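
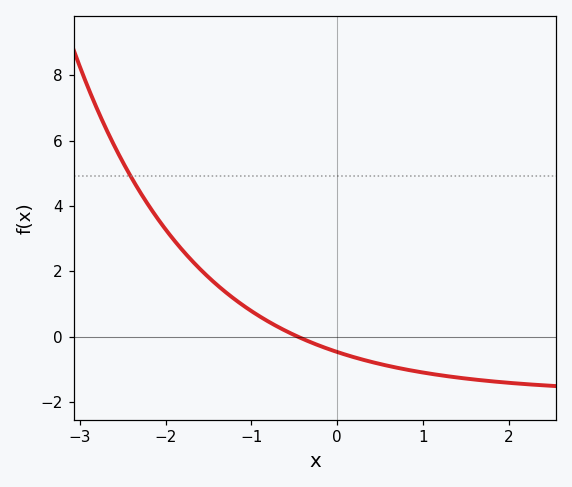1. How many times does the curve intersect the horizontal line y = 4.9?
1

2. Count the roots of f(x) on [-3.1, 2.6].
1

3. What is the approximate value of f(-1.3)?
1.4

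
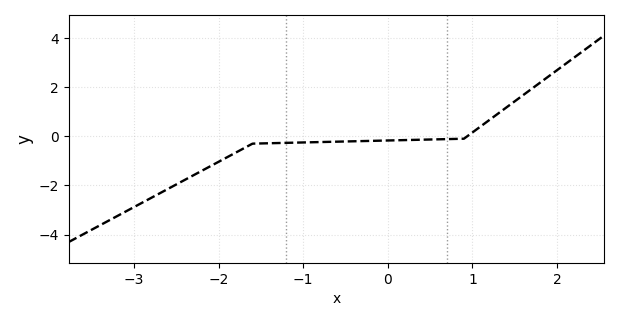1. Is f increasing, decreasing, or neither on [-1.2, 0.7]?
increasing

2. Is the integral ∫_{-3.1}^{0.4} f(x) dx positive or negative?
negative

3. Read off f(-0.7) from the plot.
-0.228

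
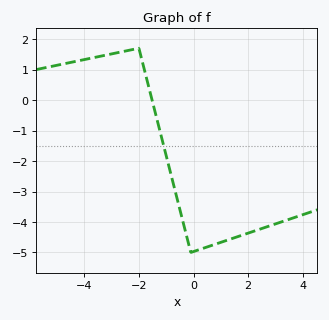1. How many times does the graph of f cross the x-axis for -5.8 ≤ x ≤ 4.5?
1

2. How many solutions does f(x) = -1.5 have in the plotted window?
1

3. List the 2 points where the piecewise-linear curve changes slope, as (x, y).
(-2, 1.7); (-0.1, -5)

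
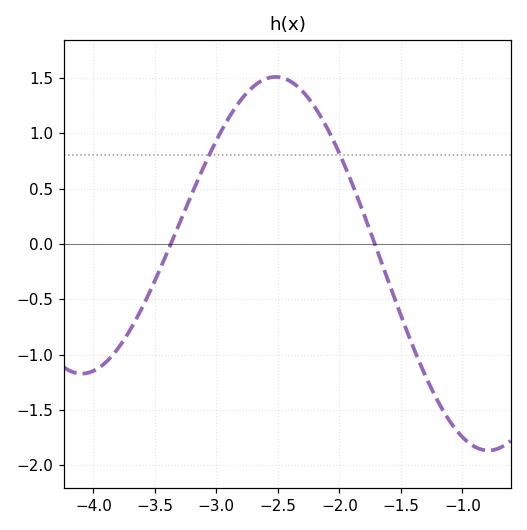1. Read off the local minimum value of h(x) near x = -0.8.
-1.85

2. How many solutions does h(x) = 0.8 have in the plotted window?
2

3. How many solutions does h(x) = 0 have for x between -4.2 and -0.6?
2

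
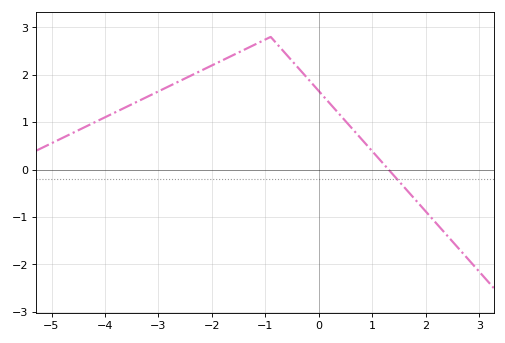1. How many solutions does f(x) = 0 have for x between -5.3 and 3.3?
1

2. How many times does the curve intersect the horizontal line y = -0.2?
1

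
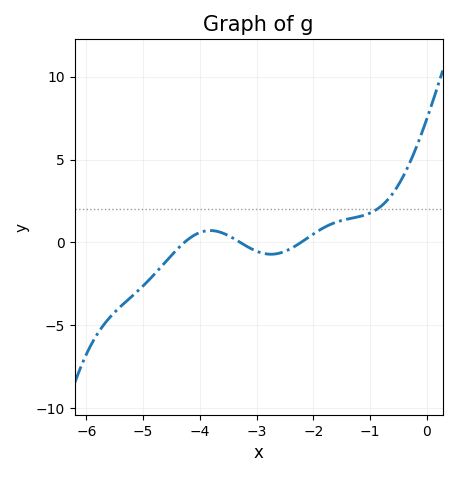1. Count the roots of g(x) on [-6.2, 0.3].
3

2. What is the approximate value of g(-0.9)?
2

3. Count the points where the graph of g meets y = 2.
1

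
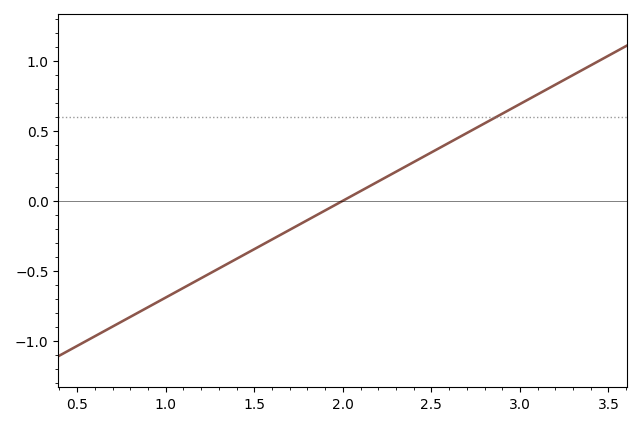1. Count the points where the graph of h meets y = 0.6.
1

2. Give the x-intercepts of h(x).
2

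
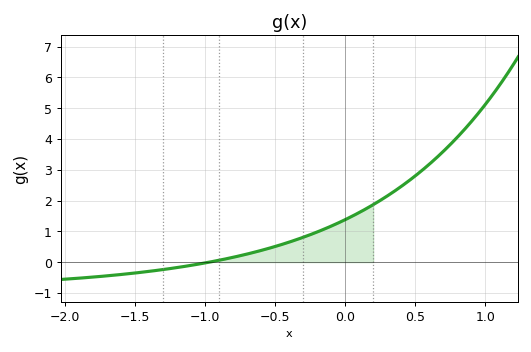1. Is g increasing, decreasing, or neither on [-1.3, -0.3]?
increasing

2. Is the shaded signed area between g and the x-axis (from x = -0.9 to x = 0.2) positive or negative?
positive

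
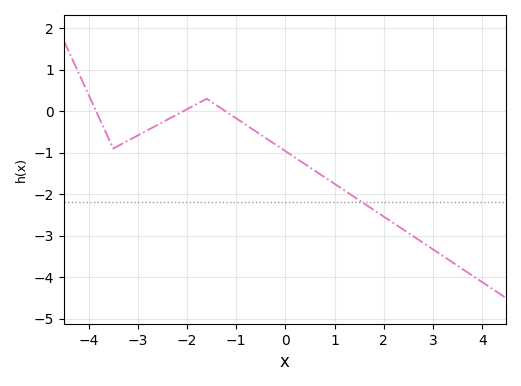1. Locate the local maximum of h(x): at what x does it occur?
-1.6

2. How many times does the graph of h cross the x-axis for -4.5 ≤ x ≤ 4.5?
3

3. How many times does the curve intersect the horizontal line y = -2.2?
1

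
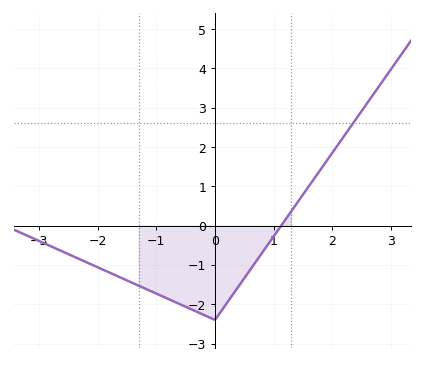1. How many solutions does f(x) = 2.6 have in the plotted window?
1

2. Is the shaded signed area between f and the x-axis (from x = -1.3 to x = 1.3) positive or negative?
negative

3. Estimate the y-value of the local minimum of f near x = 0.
-2.4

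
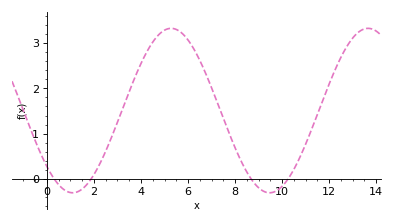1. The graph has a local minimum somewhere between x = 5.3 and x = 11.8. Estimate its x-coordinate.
9.4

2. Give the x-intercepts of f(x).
0.4, 1.8, 8.6, 10.2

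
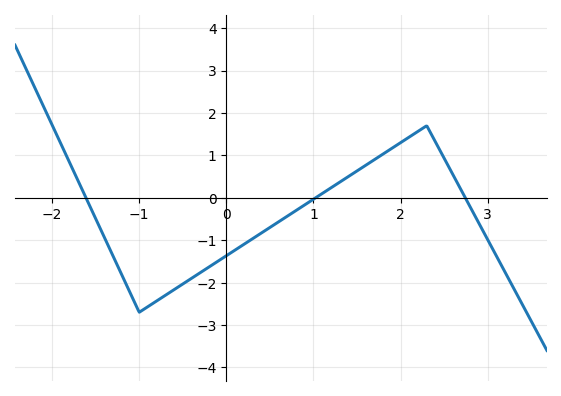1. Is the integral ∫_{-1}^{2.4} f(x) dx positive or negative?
negative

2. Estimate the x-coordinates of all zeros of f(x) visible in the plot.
-1.61, 1.02, 2.74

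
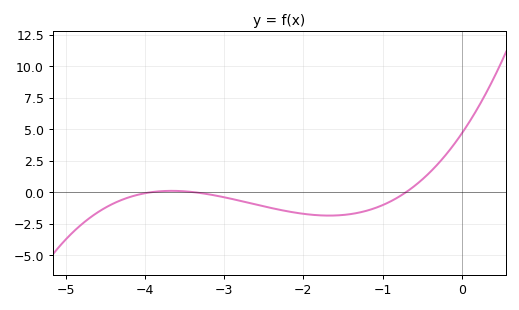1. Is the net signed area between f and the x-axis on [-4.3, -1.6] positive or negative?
negative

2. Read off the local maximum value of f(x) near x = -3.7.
0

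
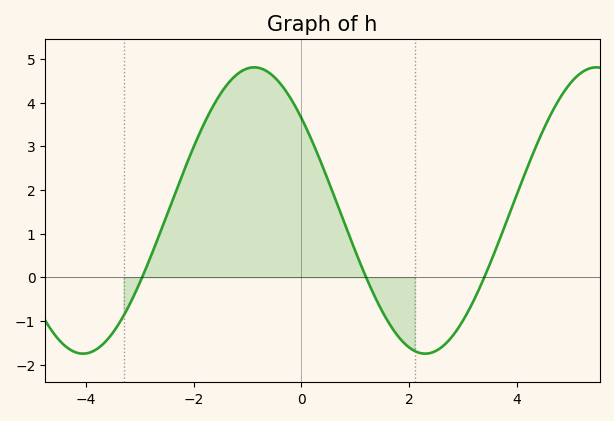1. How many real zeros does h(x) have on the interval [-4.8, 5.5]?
3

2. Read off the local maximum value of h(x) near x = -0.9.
4.81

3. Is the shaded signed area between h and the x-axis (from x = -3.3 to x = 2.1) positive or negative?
positive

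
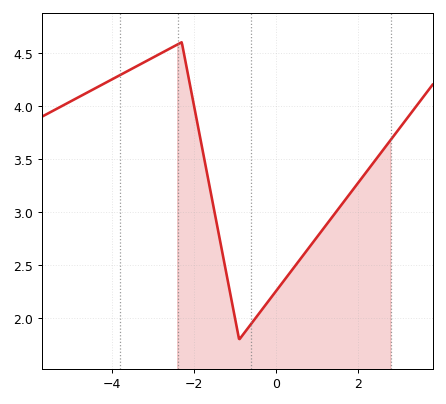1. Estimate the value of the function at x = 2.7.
3.65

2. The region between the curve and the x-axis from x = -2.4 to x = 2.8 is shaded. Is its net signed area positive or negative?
positive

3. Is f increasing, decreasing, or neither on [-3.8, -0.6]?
neither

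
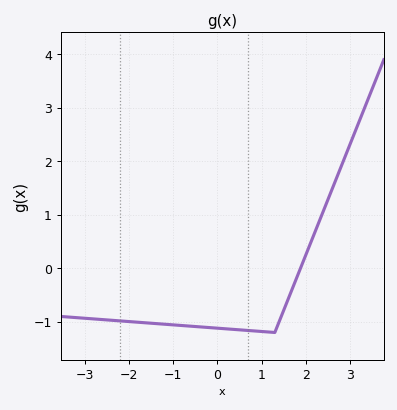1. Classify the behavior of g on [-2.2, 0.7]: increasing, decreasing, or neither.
decreasing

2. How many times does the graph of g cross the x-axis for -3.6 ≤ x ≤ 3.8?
1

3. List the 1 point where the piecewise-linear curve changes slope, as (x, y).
(1.3, -1.2)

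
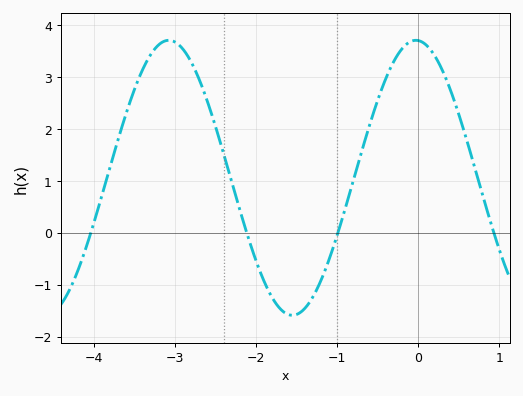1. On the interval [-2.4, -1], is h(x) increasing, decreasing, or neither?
neither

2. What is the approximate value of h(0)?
3.71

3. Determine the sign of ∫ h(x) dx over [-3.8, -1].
positive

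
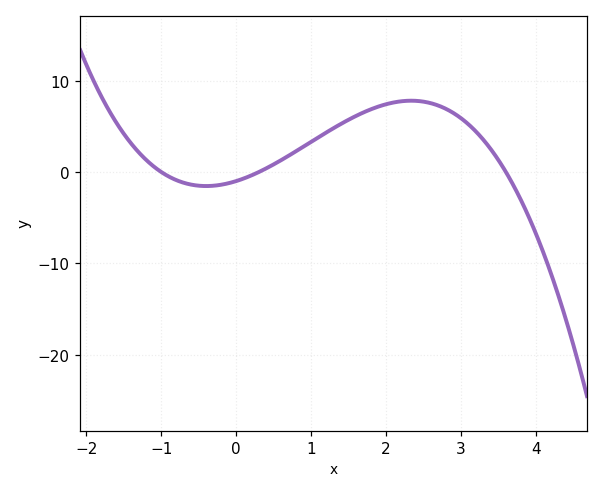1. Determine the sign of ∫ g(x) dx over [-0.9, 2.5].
positive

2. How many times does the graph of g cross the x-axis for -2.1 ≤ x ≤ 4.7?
3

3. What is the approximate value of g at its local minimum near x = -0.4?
-1.53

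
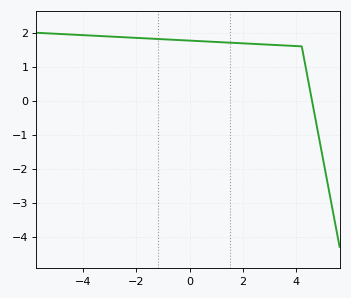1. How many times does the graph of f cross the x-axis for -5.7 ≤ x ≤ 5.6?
1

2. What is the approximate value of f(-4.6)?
1.95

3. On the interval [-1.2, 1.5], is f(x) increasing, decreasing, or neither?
decreasing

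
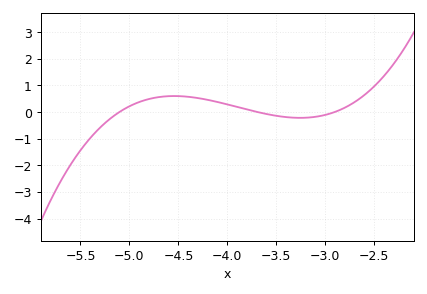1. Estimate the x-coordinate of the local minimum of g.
-3.3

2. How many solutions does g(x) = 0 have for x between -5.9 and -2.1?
3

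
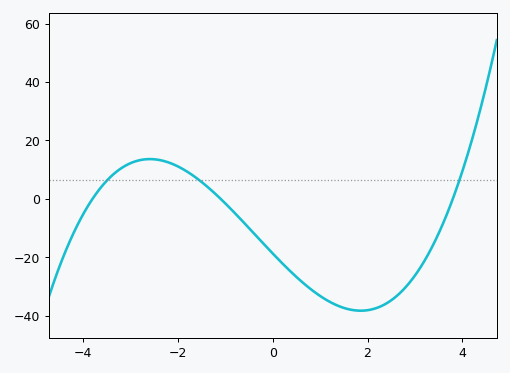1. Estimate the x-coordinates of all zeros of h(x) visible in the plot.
-3.8, -1.1, 3.8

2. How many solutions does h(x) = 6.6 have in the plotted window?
3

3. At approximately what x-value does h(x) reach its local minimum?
1.86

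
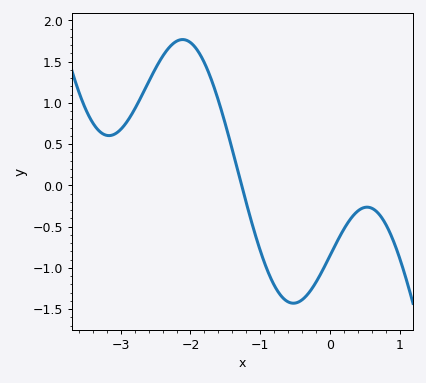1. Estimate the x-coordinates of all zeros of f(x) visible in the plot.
-1.27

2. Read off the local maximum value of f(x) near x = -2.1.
1.77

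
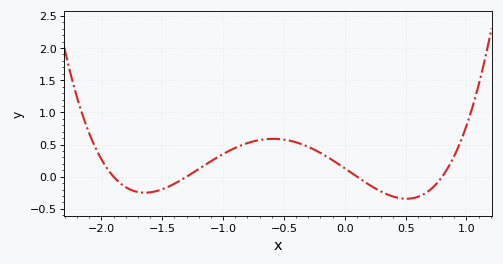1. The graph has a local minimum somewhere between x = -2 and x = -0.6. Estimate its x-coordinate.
-1.64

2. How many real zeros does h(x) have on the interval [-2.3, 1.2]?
4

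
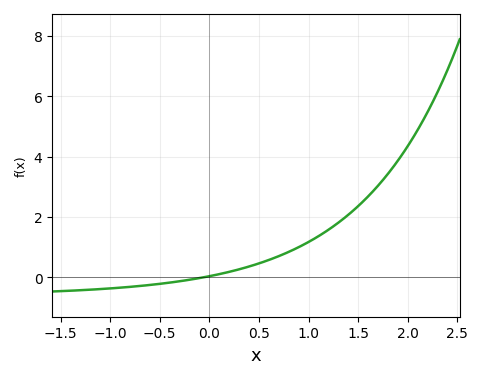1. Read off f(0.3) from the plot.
0.2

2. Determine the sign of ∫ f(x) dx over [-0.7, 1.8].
positive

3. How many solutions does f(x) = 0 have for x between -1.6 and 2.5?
1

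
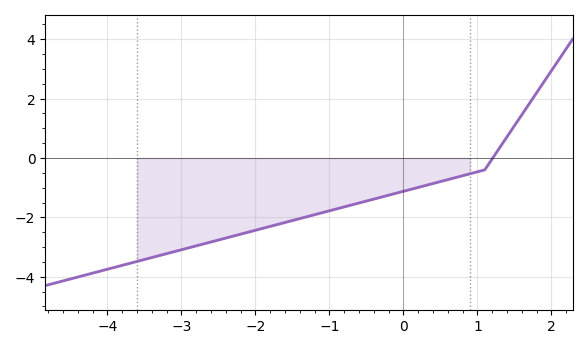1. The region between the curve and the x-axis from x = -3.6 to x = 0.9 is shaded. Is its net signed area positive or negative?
negative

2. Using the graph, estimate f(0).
-1.2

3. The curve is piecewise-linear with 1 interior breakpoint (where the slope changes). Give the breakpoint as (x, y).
(1.1, -0.4)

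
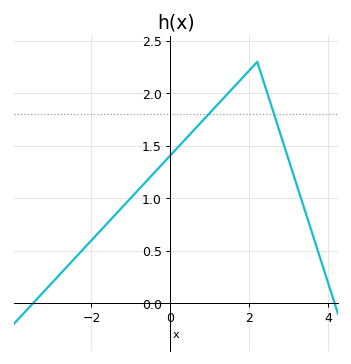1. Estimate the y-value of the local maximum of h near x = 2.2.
2.3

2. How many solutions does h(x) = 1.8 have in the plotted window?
2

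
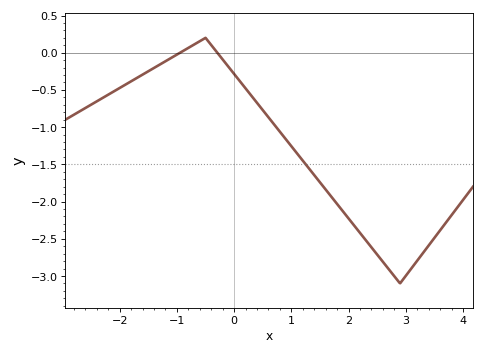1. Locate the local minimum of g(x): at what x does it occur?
2.9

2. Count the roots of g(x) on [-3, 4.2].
2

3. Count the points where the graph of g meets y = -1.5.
1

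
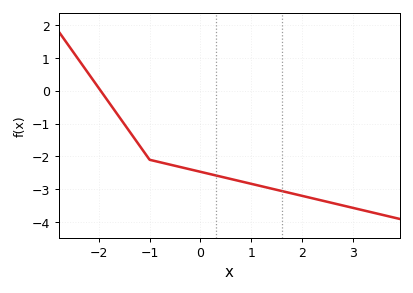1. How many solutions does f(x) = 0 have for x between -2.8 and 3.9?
1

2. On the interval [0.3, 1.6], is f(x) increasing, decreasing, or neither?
decreasing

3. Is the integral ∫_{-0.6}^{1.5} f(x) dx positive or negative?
negative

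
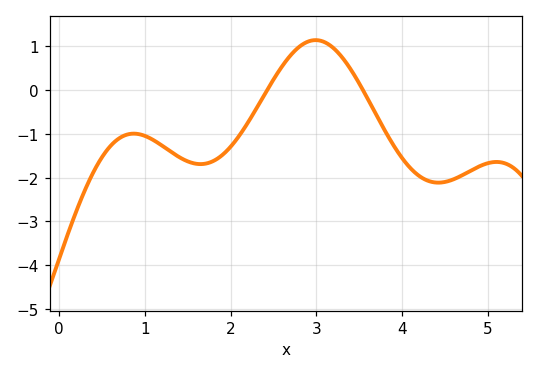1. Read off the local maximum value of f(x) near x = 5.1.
-1.6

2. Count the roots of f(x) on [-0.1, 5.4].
2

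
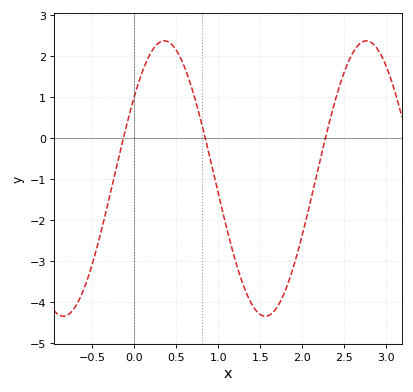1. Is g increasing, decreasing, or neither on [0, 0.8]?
neither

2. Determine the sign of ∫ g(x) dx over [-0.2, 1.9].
negative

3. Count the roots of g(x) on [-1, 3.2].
3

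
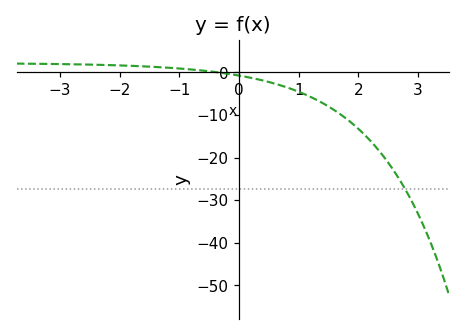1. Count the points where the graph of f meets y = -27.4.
1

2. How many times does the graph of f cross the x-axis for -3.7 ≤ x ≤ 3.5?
1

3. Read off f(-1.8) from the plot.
2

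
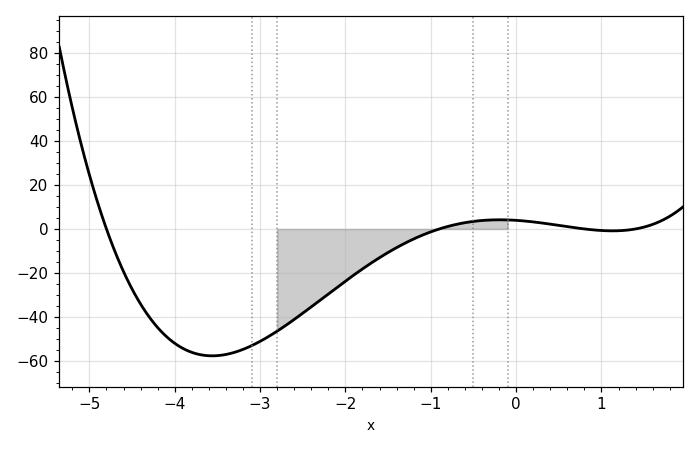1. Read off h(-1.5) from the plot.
-10.7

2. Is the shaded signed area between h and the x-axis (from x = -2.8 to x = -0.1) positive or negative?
negative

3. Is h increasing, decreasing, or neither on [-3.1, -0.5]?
increasing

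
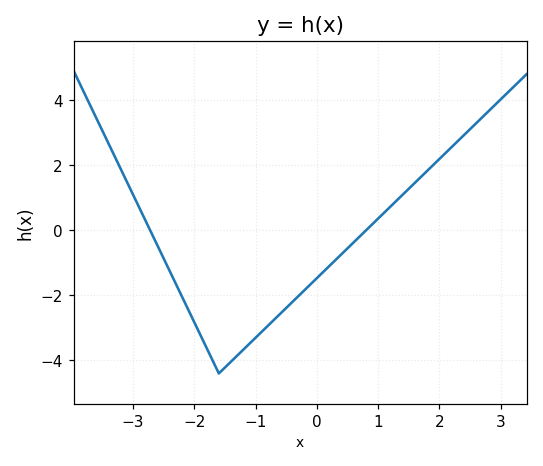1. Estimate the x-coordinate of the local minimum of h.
-1.6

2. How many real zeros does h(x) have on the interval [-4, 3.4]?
2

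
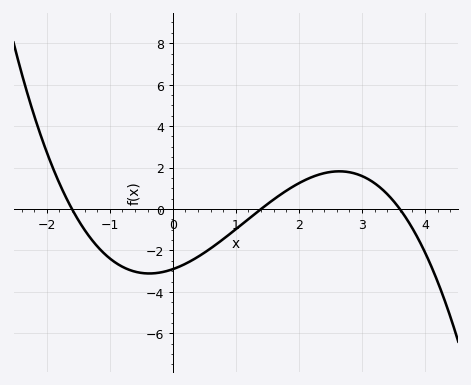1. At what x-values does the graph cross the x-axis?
-1.6, 1.4, 3.6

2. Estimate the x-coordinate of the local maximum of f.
2.6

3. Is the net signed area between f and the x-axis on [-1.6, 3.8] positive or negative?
negative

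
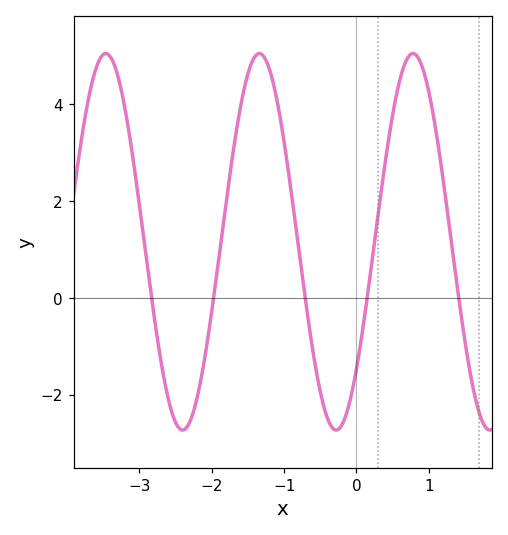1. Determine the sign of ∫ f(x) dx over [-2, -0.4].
positive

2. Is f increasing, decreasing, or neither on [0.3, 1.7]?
neither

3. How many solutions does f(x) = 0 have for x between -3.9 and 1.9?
5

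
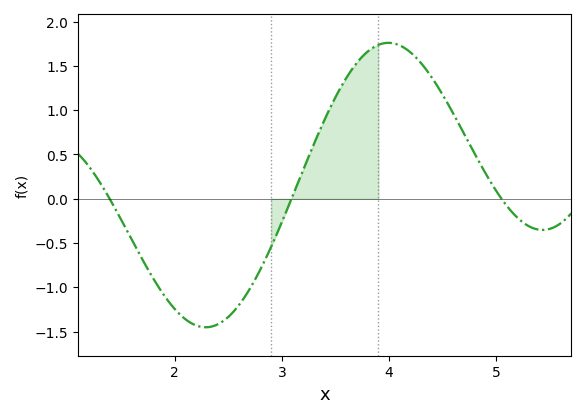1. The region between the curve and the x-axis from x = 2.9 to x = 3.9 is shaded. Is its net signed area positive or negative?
positive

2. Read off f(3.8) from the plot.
1.66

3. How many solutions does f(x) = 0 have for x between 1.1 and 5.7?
3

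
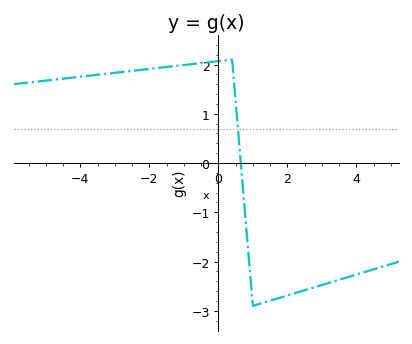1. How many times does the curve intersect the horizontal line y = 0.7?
1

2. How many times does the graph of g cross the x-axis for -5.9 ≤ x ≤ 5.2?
1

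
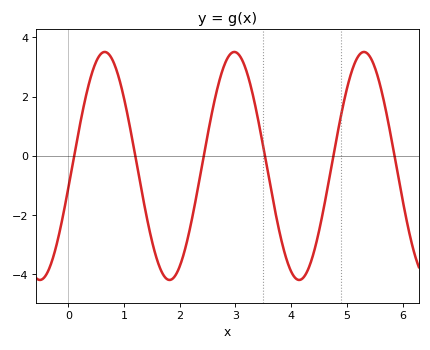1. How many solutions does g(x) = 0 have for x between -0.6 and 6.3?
6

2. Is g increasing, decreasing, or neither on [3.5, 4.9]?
neither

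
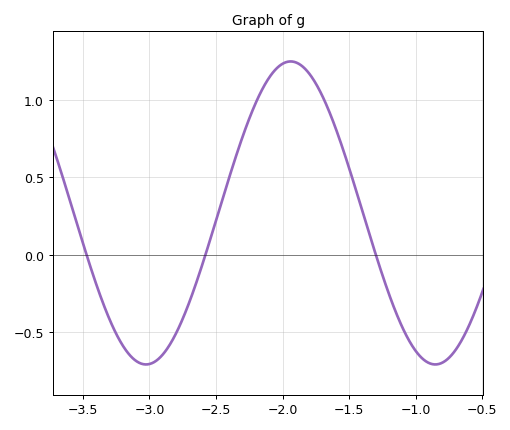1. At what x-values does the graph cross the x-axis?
-3.47, -2.58, -1.3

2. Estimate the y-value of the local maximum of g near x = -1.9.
1.25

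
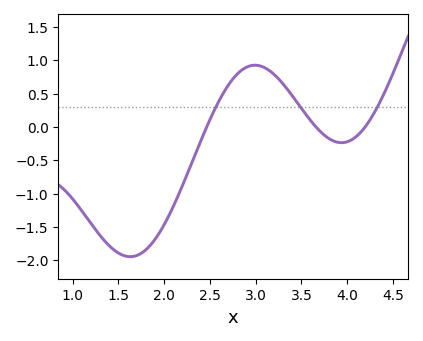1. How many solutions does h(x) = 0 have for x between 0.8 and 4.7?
3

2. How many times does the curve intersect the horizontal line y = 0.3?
3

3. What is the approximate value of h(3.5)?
0.278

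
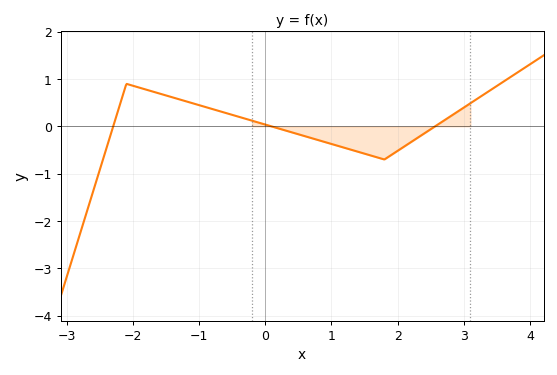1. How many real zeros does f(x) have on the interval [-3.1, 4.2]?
3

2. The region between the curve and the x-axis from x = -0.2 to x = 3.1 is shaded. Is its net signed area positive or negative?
negative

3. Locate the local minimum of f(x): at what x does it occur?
1.8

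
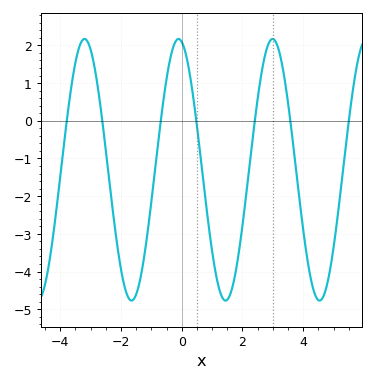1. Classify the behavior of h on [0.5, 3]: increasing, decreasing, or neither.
neither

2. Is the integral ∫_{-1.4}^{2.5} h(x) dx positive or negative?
negative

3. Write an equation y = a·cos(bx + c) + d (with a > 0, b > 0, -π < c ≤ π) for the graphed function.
y = 3.47cos(2x + 0.21) - 1.3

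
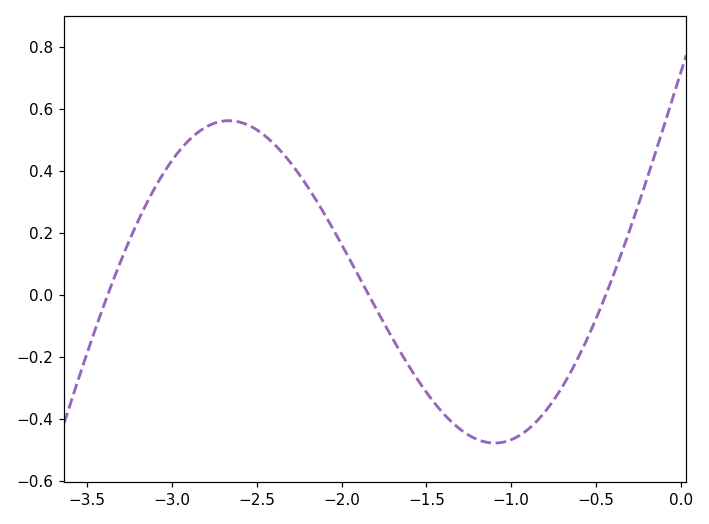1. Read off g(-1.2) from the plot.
-0.465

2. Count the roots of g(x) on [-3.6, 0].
3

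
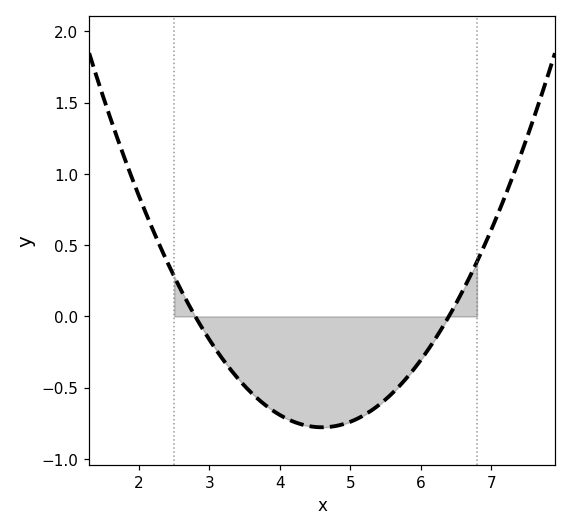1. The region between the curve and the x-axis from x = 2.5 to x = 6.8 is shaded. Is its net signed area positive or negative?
negative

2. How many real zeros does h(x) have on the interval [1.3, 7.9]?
2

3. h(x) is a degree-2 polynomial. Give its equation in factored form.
y = 0.24(x - 2.8)(x - 6.4)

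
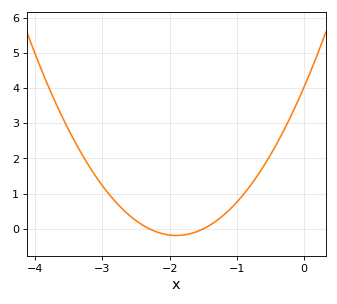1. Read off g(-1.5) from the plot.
0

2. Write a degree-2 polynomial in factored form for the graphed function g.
y = 1.17(x + 2.3)(x + 1.5)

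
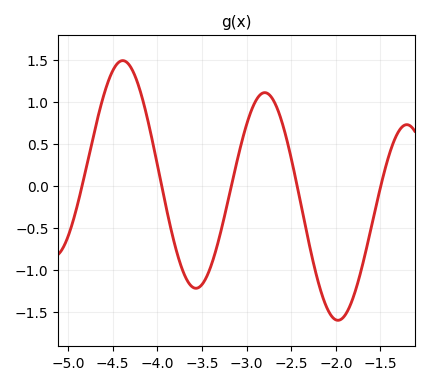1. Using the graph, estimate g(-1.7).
-0.95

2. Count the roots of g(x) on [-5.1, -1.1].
5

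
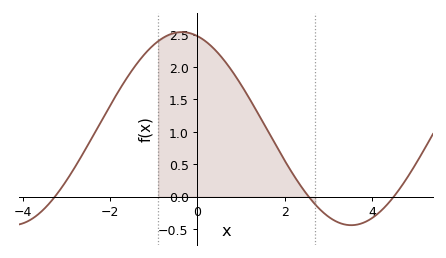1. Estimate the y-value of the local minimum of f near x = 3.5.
-0.45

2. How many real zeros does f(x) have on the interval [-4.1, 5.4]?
3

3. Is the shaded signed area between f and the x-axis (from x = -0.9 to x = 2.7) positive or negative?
positive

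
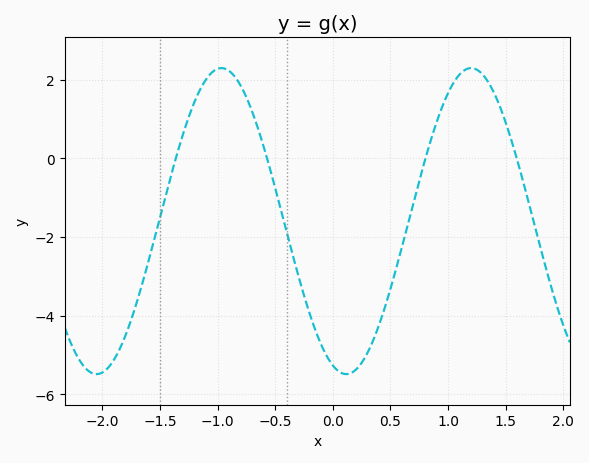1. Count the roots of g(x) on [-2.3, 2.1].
4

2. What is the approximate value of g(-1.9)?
-5.2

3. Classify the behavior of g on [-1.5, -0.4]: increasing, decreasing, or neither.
neither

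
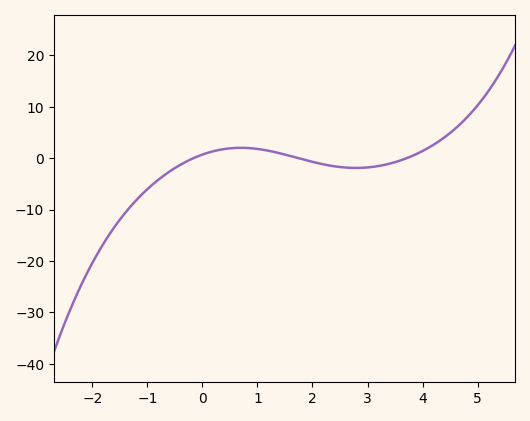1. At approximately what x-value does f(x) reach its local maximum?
0.6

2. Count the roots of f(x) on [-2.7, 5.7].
3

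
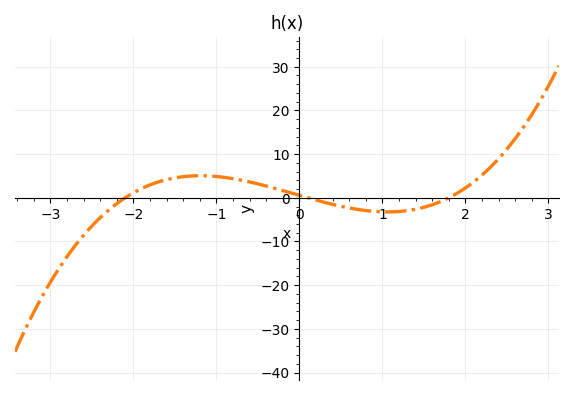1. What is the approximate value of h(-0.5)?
3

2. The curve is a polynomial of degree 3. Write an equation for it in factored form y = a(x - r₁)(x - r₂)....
y = 1.44(x + 2.1)(x - 0.1)(x - 1.8)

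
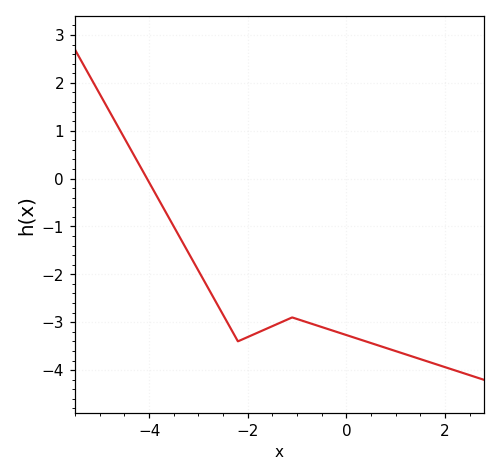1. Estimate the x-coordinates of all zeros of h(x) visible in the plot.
-4.04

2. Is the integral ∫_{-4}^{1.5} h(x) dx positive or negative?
negative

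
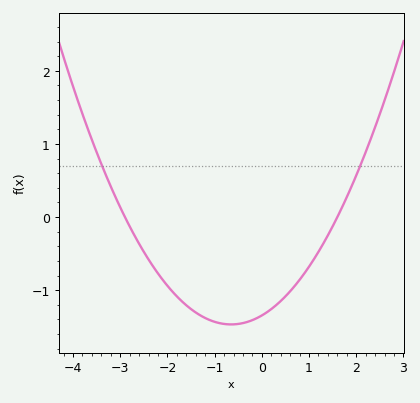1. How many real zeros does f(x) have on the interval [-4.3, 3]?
2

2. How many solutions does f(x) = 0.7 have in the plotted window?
2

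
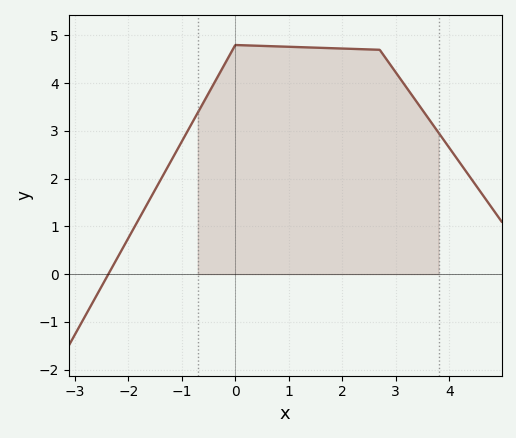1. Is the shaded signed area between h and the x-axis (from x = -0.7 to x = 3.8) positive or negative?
positive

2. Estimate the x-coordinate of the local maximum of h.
0.003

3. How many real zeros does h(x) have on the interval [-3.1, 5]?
1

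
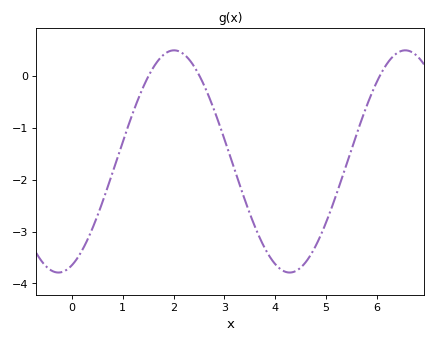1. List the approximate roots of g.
1.51, 2.51, 6.06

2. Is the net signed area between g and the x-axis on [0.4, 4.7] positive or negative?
negative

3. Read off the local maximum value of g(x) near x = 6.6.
0.49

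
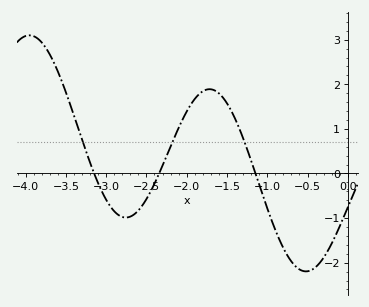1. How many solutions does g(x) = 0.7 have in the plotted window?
3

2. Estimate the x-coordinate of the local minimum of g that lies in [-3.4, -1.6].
-2.76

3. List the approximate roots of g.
-3.15, -2.34, -1.15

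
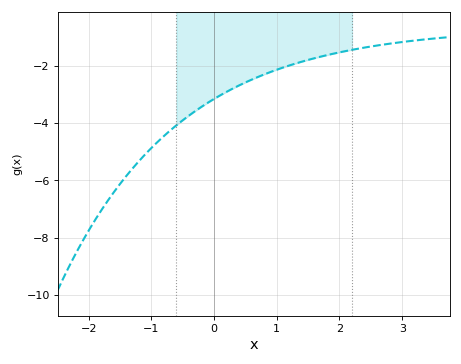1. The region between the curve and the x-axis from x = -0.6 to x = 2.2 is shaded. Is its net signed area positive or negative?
negative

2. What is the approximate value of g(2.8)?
-1.2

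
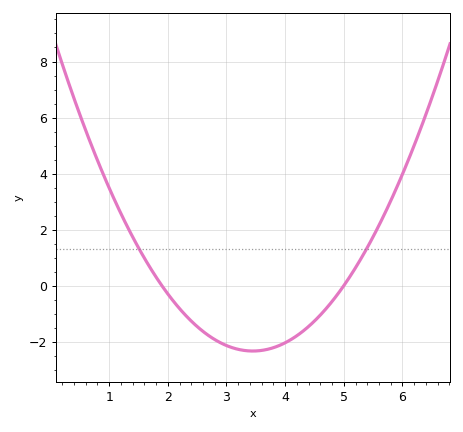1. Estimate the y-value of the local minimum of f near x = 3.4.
-2.4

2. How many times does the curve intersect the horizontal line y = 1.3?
2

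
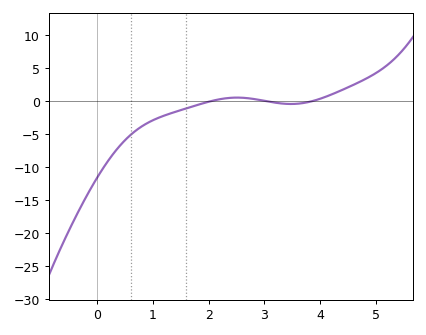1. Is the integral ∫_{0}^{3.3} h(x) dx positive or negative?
negative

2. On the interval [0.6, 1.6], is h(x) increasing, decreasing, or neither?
increasing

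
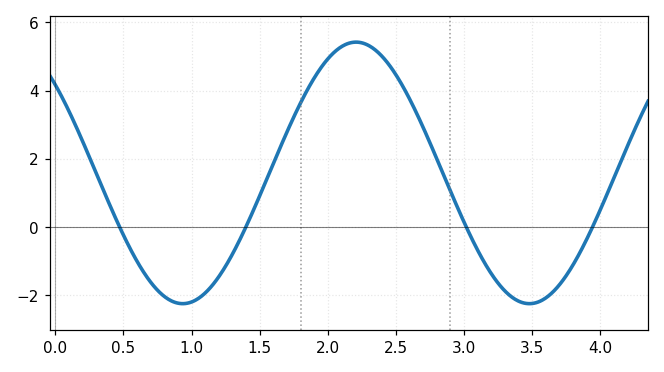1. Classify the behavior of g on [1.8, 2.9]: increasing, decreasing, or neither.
neither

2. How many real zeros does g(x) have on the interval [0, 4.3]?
4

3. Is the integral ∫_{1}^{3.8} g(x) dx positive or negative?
positive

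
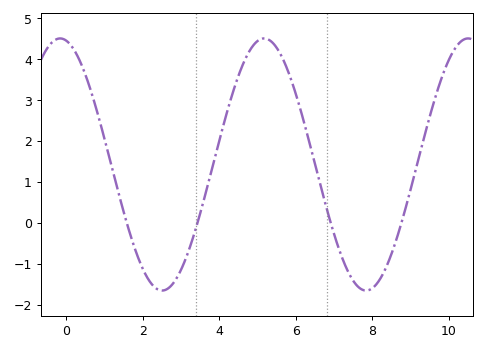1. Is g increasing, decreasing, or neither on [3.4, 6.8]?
neither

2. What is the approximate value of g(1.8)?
-0.635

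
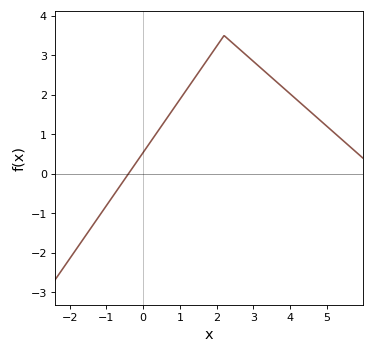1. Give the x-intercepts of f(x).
-0.4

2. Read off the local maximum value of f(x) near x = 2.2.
3.5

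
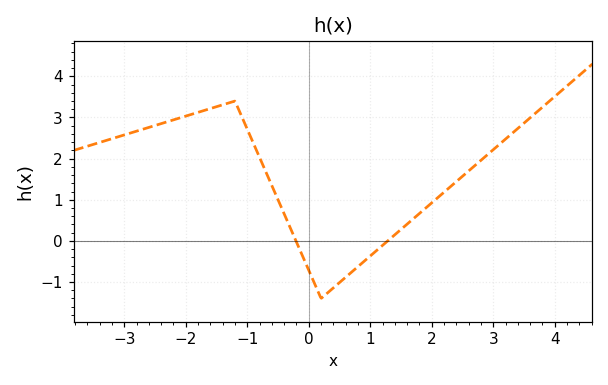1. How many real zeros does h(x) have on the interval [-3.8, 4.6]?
2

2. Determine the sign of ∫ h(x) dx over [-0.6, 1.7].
negative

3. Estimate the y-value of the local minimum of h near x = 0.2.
-1.4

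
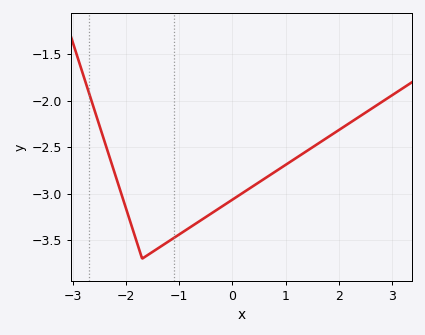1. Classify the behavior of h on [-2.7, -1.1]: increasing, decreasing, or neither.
neither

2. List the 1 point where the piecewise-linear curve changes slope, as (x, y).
(-1.7, -3.7)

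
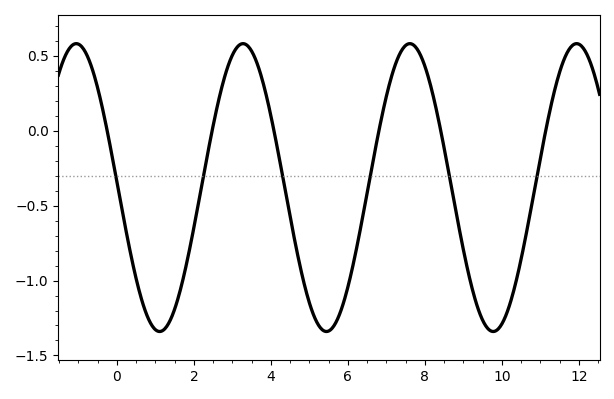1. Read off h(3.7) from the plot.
0.4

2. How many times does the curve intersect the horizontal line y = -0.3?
6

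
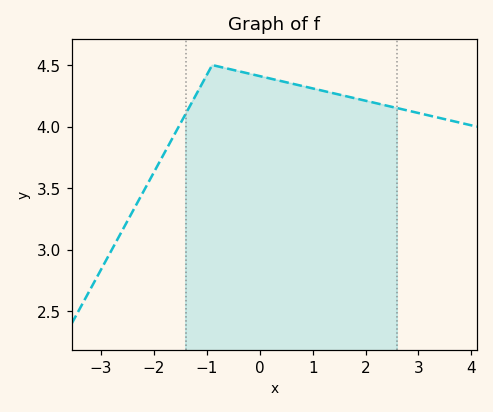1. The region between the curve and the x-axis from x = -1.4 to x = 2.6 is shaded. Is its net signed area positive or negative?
positive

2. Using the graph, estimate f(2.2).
4.2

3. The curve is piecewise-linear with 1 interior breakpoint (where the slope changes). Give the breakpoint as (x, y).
(-0.9, 4.5)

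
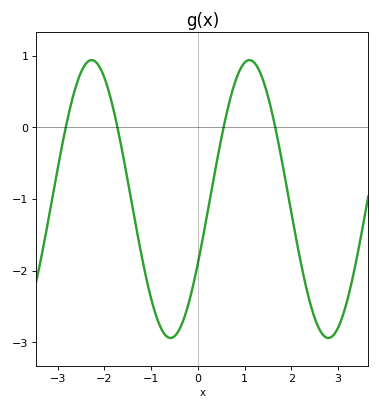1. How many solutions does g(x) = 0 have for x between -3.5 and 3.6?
4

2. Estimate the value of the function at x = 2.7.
-2.91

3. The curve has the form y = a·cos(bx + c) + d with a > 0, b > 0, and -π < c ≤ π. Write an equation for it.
y = 1.94cos(1.86x - 2.05) - 1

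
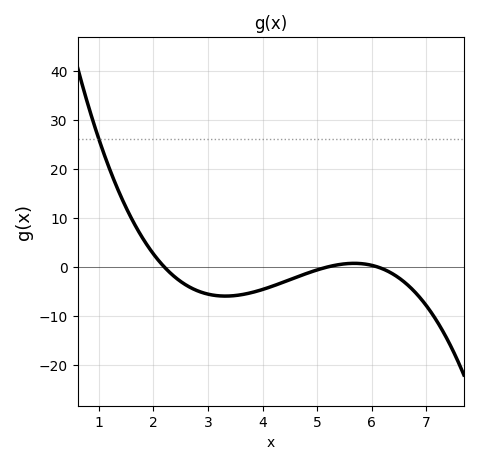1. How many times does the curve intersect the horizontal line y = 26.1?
1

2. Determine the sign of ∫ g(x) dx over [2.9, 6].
negative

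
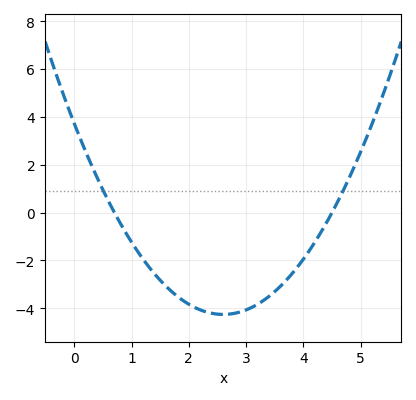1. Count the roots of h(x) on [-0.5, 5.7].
2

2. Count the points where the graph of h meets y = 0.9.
2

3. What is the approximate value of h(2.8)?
-4.2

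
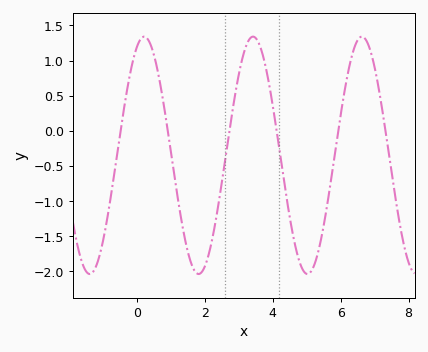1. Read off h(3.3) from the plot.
1.29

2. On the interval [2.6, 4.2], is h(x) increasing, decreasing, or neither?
neither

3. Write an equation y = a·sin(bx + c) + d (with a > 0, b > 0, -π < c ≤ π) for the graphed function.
y = 1.69sin(1.96x + 1.15) - 0.35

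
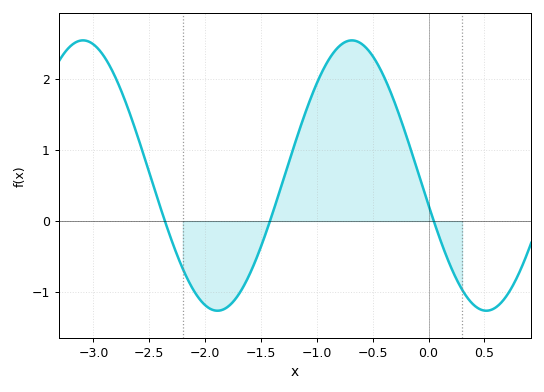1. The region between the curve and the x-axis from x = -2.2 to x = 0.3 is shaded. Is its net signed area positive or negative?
positive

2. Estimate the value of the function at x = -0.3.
1.7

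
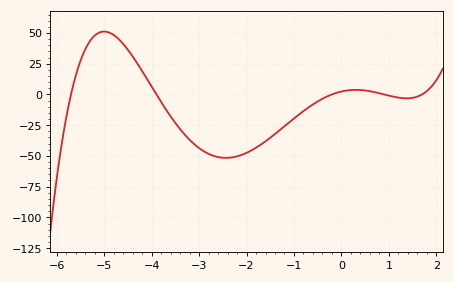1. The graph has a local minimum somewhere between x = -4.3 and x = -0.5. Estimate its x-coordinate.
-2.43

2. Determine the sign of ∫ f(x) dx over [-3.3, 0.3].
negative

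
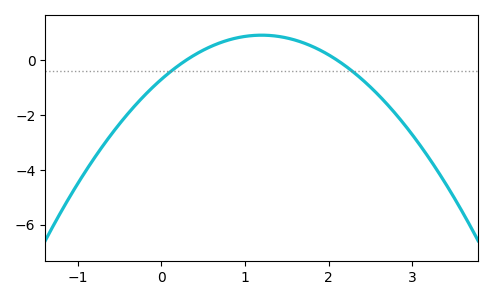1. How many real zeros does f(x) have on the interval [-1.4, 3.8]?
2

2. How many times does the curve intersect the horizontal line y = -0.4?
2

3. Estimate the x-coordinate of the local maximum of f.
1.2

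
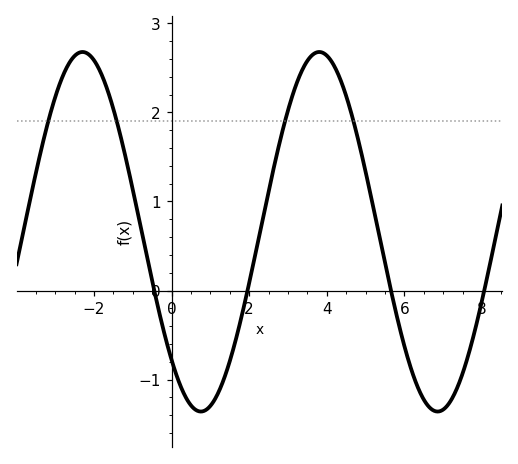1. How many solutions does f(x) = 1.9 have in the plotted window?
4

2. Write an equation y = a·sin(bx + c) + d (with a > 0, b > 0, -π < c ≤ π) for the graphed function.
y = 2.02sin(1x - 2.4) + 0.66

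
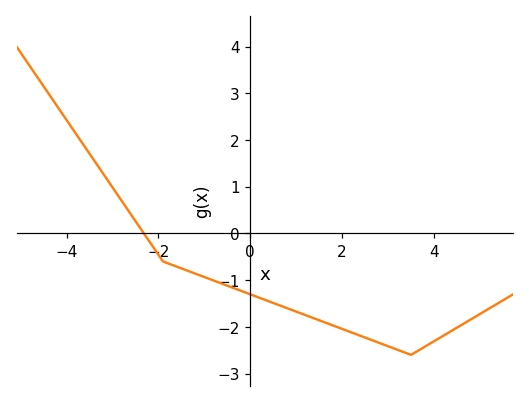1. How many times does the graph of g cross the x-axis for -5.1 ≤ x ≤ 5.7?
1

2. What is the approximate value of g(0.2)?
-1.38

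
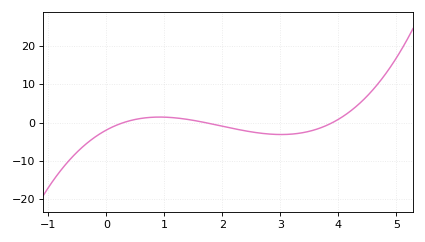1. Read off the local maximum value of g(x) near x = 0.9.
1.43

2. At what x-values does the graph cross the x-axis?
0.3, 1.7, 3.9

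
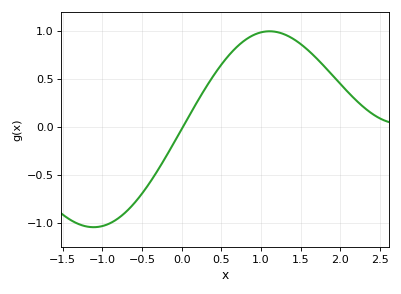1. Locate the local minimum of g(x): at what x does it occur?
-1.1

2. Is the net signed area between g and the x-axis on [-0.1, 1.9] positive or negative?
positive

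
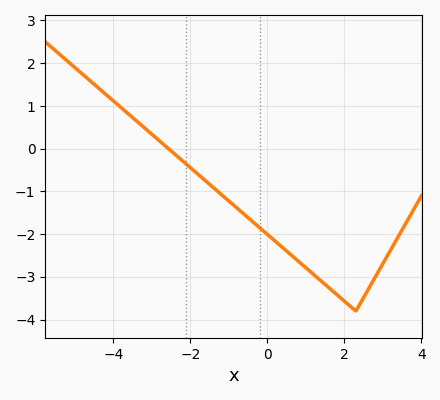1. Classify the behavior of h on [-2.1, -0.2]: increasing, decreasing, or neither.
decreasing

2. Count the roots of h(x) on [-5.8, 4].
1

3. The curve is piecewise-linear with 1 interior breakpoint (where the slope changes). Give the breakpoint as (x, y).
(2.3, -3.8)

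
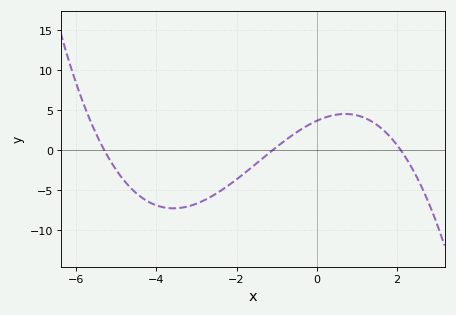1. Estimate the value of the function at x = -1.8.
-3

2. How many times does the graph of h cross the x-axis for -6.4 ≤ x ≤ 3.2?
3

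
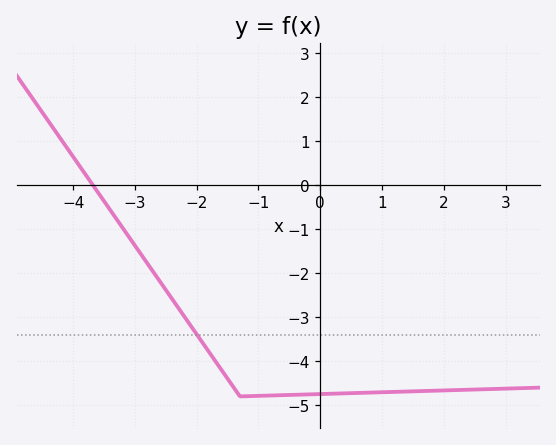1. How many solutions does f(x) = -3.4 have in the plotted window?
1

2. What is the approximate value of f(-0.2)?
-4.75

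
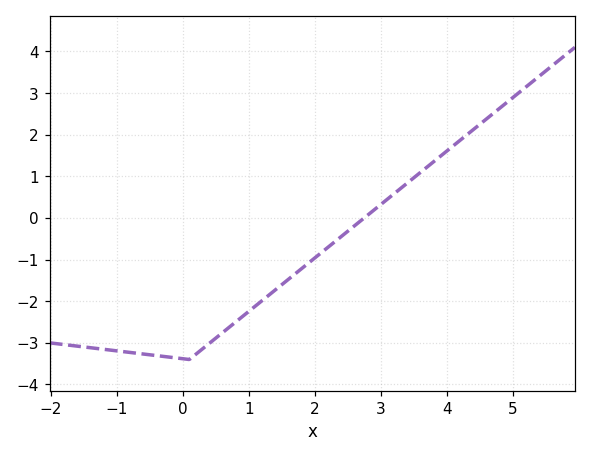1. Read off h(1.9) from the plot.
-1.09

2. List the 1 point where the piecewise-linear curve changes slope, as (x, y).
(0.1, -3.4)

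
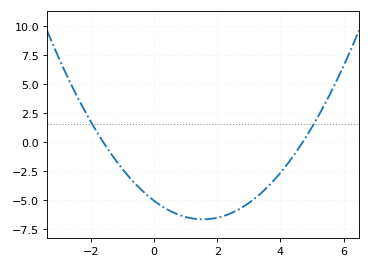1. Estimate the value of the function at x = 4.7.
0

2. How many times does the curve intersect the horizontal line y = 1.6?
2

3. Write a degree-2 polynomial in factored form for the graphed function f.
y = 0.67(x + 1.6)(x - 4.7)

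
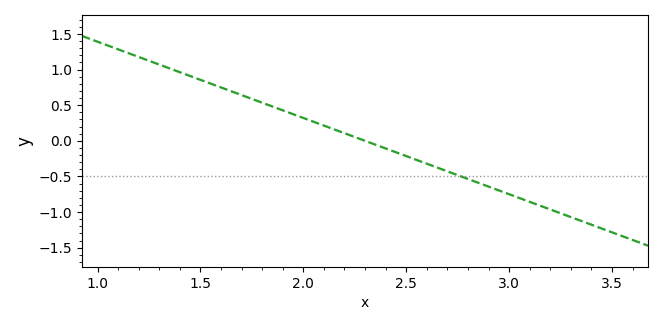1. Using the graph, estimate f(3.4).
-1.2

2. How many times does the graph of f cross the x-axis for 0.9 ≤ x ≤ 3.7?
1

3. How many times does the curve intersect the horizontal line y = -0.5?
1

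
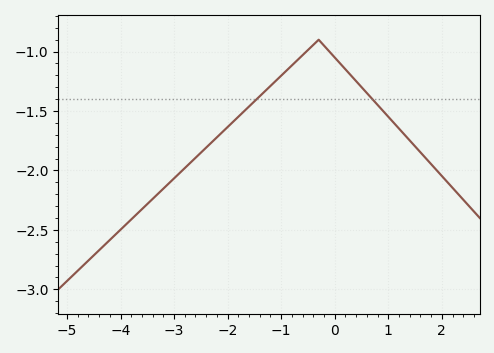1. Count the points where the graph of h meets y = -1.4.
2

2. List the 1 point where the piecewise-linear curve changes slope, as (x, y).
(-0.3, -0.9)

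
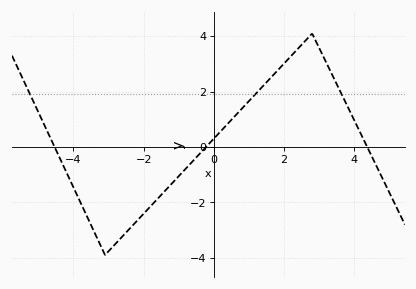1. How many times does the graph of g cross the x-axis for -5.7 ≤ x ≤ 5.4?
3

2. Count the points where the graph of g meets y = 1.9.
3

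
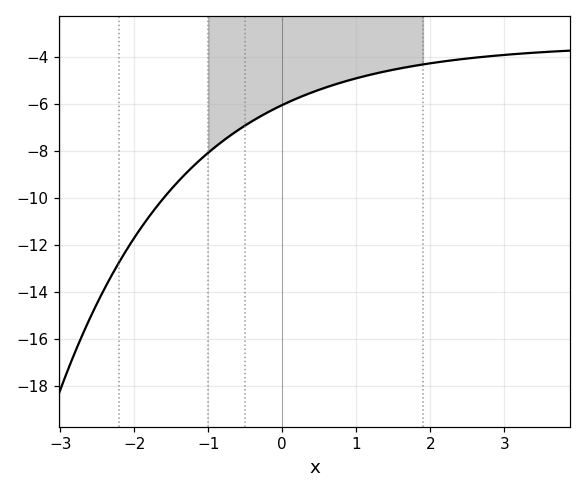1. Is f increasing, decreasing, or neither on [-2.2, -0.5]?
increasing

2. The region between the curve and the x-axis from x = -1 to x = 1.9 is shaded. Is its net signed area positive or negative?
negative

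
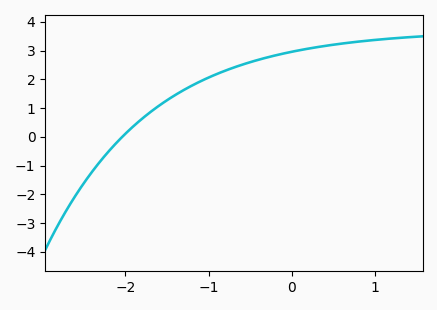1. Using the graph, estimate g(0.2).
3.1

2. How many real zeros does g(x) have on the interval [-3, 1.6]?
1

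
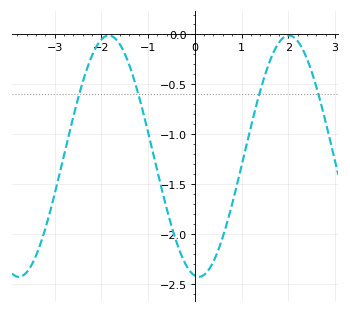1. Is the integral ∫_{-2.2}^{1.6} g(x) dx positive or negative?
negative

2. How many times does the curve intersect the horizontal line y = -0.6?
4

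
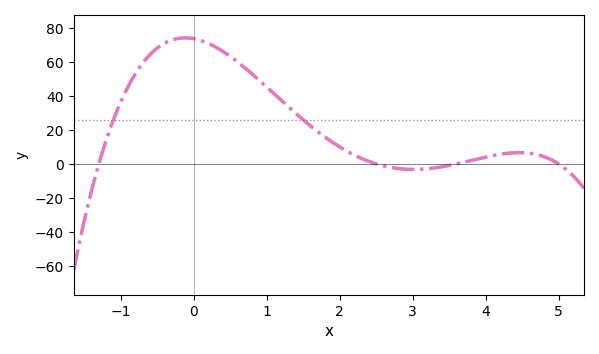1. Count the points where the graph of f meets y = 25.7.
2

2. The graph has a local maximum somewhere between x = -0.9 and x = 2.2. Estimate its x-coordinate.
-0.1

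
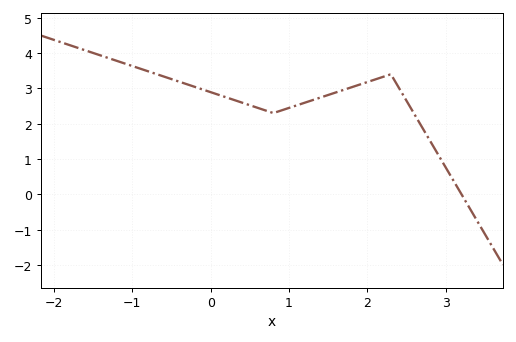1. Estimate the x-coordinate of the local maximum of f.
2.3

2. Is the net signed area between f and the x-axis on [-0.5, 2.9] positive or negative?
positive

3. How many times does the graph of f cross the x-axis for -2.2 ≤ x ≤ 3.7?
1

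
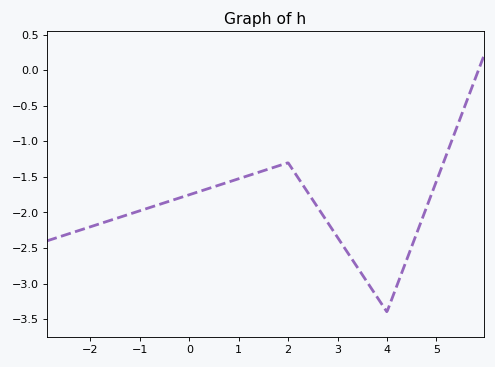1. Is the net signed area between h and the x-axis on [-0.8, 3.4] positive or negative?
negative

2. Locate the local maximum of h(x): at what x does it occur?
2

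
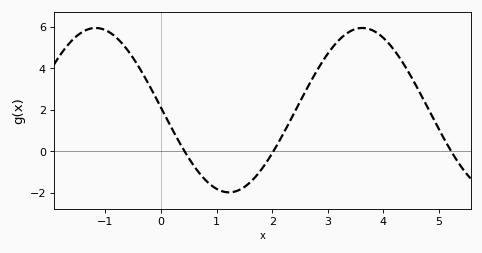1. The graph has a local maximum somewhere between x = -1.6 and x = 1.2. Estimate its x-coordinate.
-1.18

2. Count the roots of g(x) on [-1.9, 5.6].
3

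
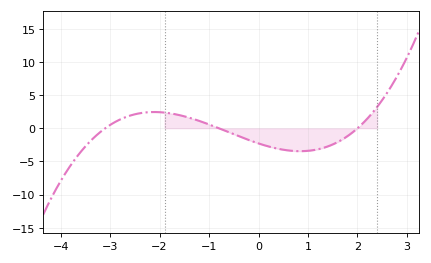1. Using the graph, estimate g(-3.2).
-0.574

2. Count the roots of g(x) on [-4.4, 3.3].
3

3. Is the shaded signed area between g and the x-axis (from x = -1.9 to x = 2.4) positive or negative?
negative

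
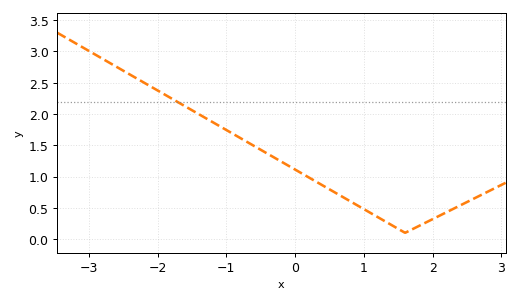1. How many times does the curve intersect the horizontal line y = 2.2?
1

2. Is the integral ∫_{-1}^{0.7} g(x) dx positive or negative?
positive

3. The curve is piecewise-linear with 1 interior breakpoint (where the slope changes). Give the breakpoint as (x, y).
(1.6, 0.1)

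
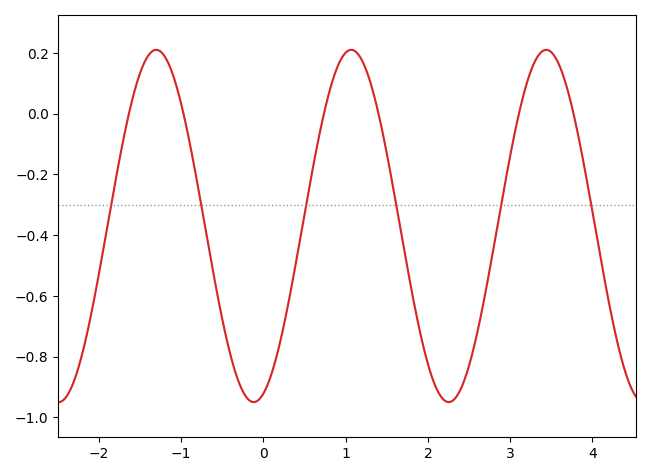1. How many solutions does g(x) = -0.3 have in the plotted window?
6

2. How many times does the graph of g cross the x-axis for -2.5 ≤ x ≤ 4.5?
6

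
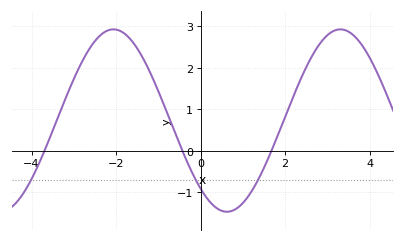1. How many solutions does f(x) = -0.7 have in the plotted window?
3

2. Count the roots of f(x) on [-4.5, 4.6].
3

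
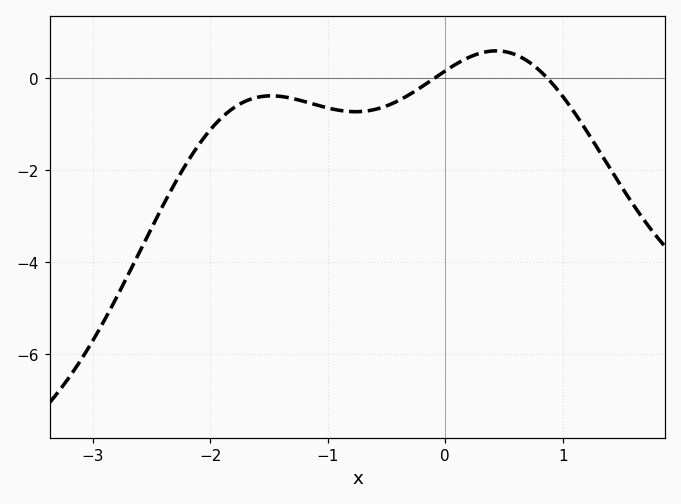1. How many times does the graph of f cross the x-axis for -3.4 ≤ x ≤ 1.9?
2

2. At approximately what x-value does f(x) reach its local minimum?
-0.765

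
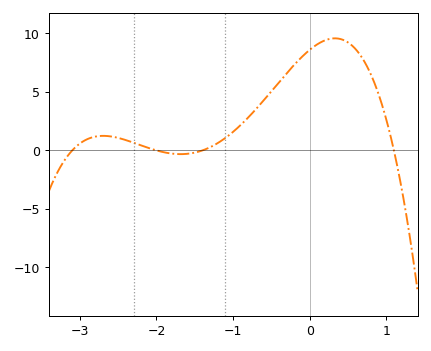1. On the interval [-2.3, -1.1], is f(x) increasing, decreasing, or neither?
neither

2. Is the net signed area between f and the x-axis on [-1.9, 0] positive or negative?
positive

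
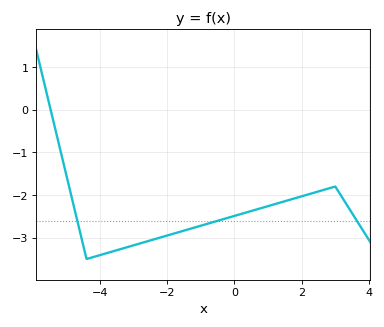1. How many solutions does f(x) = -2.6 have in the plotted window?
3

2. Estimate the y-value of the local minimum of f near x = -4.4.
-3.5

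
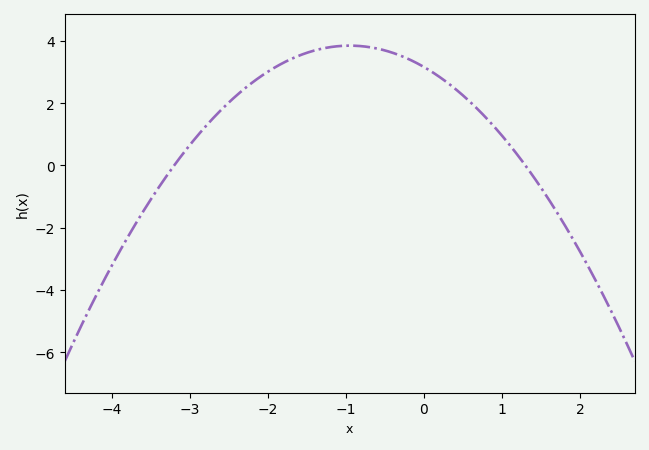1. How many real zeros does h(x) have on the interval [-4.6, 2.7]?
2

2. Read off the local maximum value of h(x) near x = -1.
3.8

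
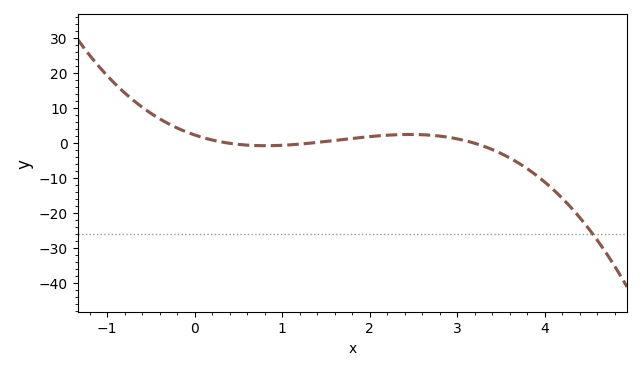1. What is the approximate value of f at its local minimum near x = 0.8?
-0.687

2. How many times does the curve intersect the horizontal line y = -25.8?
1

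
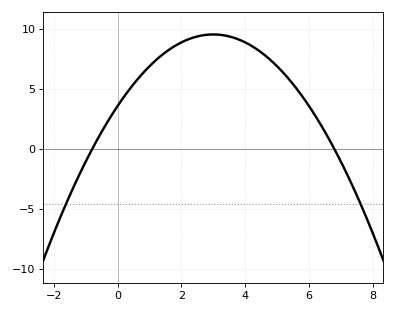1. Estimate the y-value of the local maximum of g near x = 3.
9.5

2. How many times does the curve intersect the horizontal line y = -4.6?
2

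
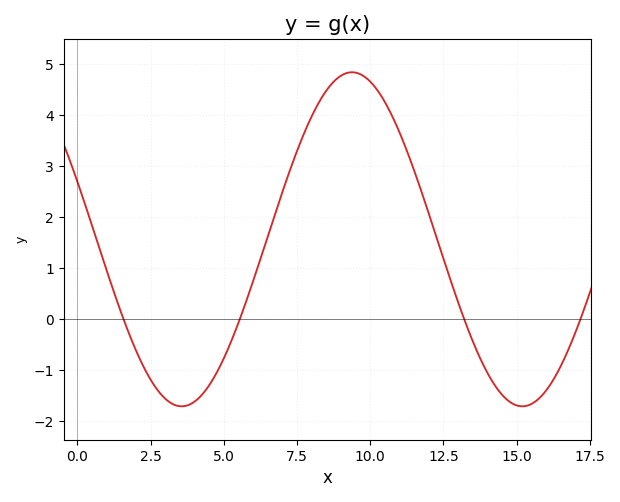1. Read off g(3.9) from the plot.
-1.66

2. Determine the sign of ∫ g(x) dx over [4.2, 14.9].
positive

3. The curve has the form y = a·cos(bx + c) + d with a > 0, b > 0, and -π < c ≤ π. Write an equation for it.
y = 3.28cos(0.54x + 1.22) + 1.56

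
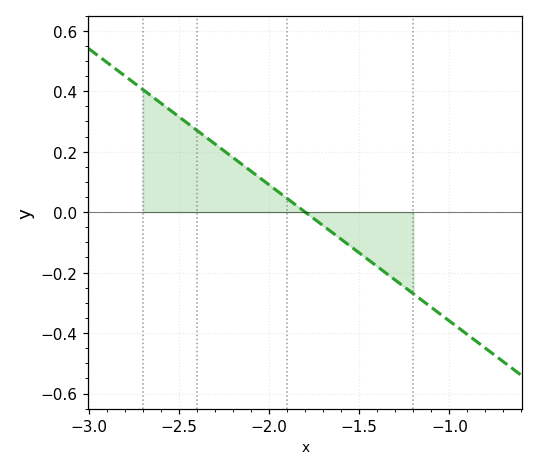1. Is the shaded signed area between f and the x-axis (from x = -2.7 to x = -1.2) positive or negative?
positive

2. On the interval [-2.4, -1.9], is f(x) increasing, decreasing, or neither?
decreasing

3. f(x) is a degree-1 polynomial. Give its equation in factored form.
y = -0.45(x + 1.8)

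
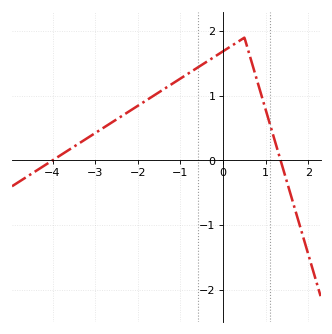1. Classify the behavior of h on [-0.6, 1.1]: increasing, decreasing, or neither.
neither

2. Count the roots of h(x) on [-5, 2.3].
2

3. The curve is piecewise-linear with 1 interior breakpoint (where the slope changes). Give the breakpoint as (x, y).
(0.5, 1.9)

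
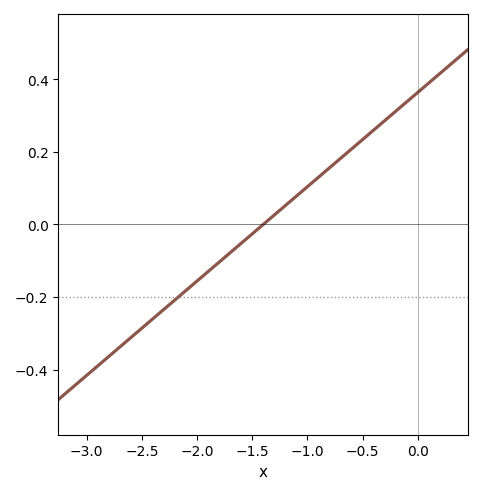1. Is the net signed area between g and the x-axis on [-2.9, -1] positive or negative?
negative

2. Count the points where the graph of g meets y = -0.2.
1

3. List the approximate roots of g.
-1.4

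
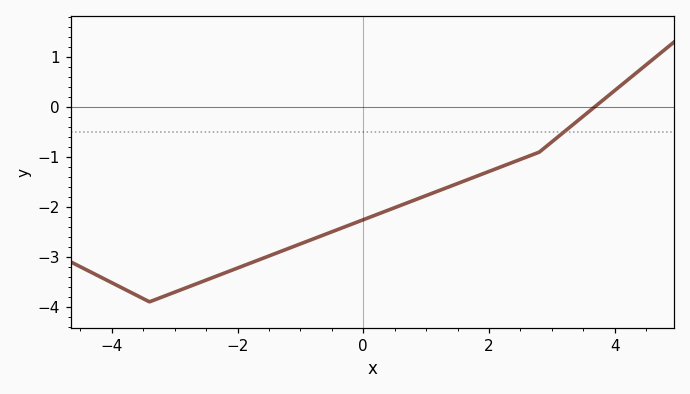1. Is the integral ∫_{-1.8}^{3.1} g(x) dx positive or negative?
negative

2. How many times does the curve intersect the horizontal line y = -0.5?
1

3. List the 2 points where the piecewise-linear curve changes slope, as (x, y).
(-3.4, -3.9); (2.8, -0.9)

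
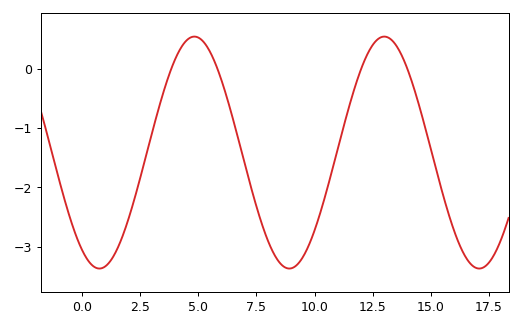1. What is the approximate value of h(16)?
-2.74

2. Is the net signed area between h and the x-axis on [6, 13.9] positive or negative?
negative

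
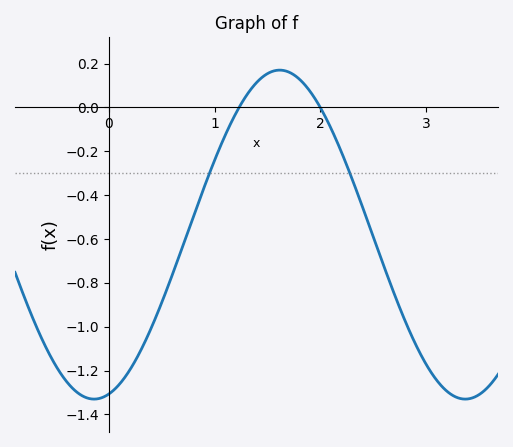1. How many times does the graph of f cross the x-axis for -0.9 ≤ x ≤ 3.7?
2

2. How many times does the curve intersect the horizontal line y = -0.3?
2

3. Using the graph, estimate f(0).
-1.3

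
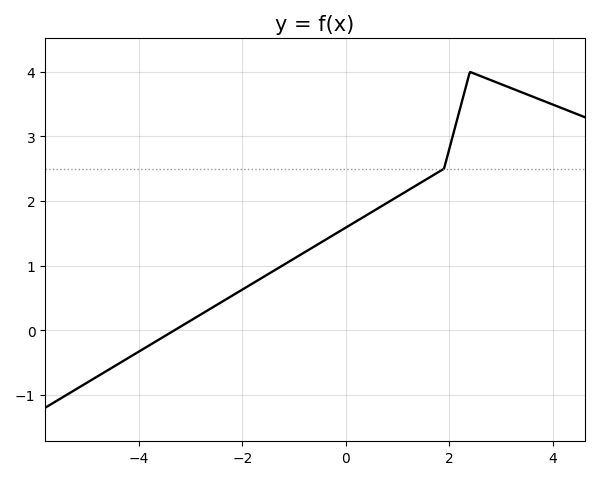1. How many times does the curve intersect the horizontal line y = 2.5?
1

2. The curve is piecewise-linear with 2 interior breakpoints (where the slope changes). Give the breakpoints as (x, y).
(1.9, 2.5); (2.4, 4)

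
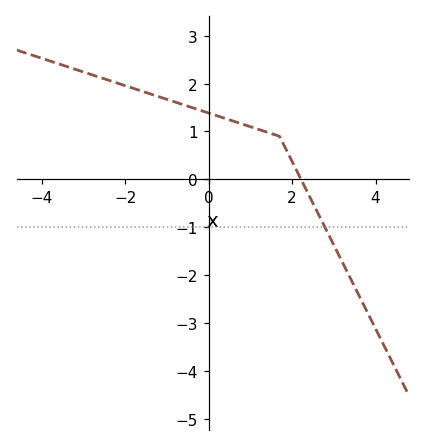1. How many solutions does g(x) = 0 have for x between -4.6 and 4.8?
1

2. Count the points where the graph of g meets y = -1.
1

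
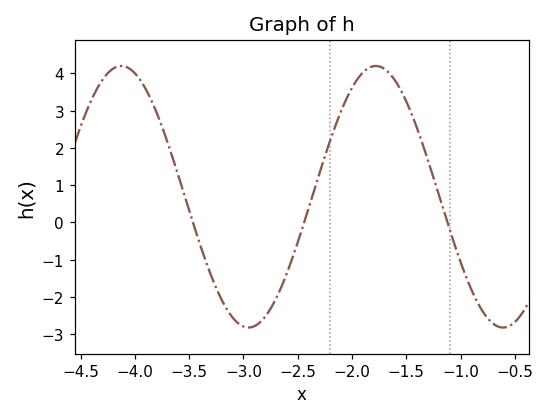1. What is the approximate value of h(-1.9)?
4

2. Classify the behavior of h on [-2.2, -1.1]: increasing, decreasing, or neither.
neither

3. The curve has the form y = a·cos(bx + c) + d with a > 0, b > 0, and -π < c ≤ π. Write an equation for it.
y = 3.51cos(2.7x - 1.5) + 0.69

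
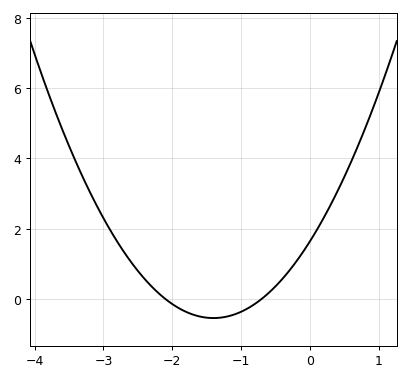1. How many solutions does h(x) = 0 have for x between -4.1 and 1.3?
2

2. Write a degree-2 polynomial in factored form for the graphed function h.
y = 1.11(x + 2.1)(x + 0.7)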